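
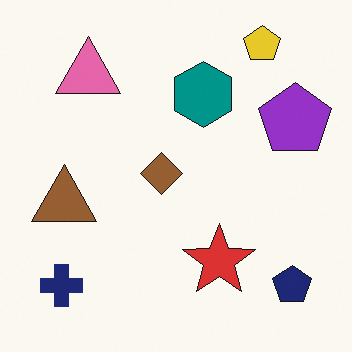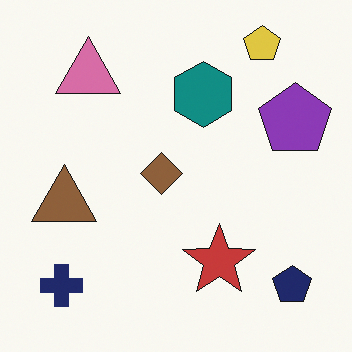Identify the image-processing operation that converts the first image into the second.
The image was slightly desaturated.

All colors are more muted and greyish — a global saturation change.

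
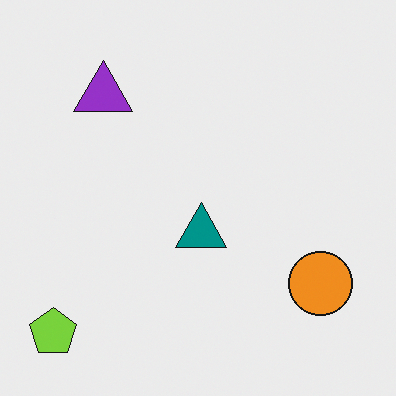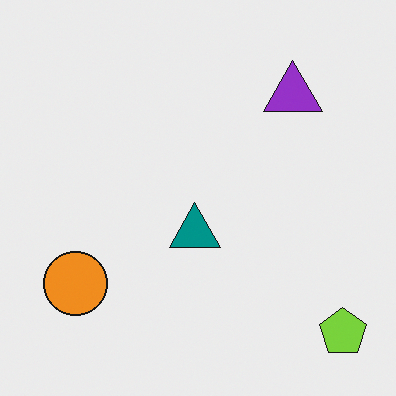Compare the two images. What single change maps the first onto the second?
This is the original image flipped horizontally (left ↔ right).

The lime pentagon is in the bottom-left of the first image and the bottom-right of the second — shapes on opposite sides of the vertical midline have swapped in a mirror flip.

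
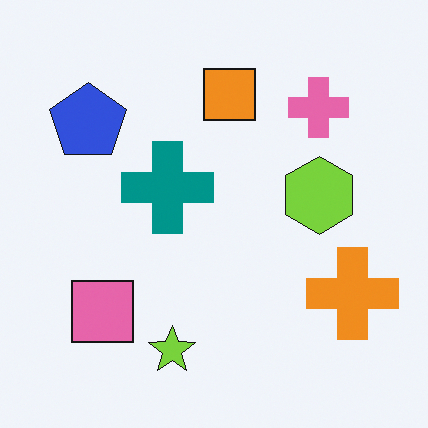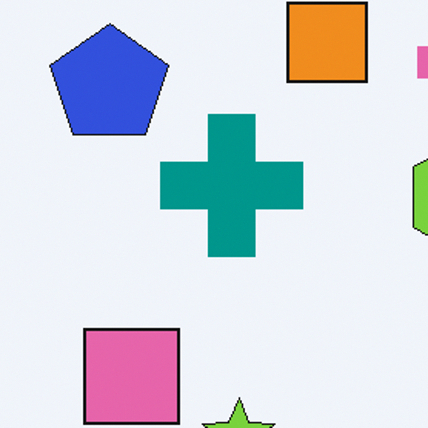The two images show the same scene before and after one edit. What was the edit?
The second image is the first cropped to a modestly smaller region and rescaled.

The visible shapes are larger and the field of view is narrower; shapes near the original edges may be partly or wholly outside the frame — a crop-and-rescale.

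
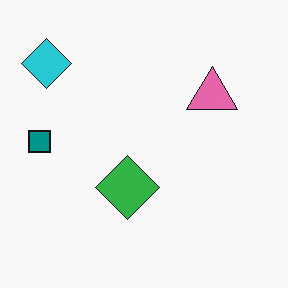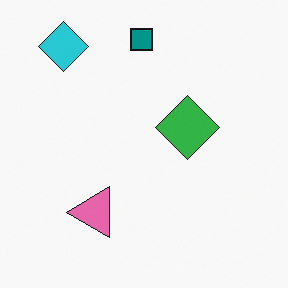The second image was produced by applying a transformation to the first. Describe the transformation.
The transformation is: transposed (reflected across the top-left ↔ bottom-right diagonal).

Shapes have swapped their row and column positions — what was in the top-right is now in the bottom-left — a diagonal reflection.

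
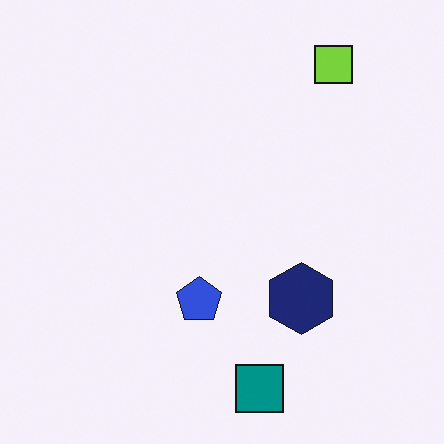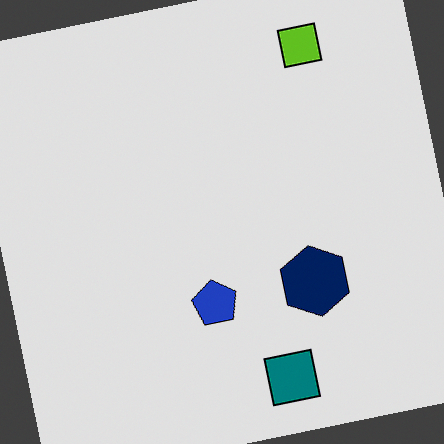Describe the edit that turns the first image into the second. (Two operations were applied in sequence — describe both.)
The transformation is: rotated counter-clockwise by a small amount, then posterized to a reduced palette.

Every shape is tilted by the same angle and the image corners show triangular fill wedges — a whole-image rotation by a non-right angle. Each flat color has snapped to a coarser quantized level — most visibly, the near-white background has dropped to a flat grey.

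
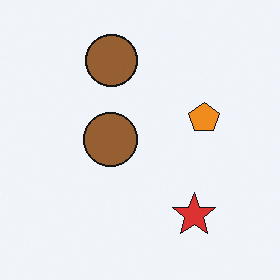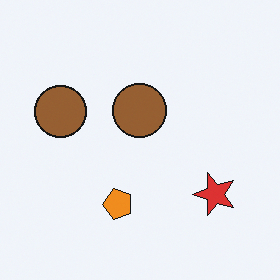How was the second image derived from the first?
This is the original image transposed (reflected across the top-left ↔ bottom-right diagonal).

Shapes have swapped their row and column positions — what was in the top-right is now in the bottom-left — a diagonal reflection.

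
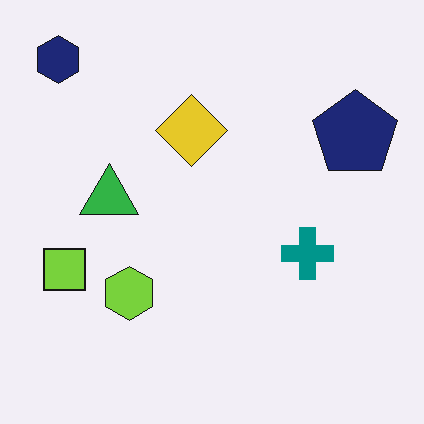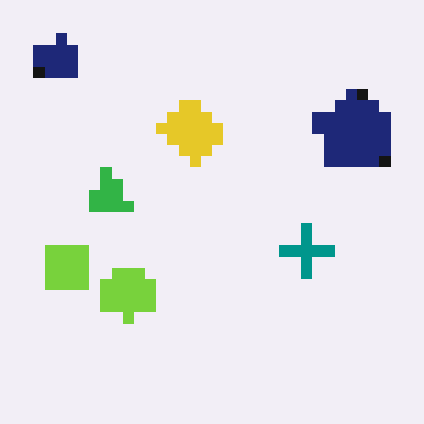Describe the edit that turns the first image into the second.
This is the original image heavily pixelated into large blocks.

Shapes are reduced to large square blocks; fine edges and outlines are lost — a downscale-then-upscale (mosaic) effect.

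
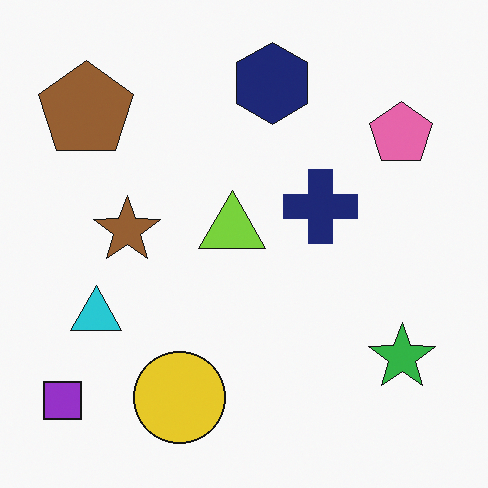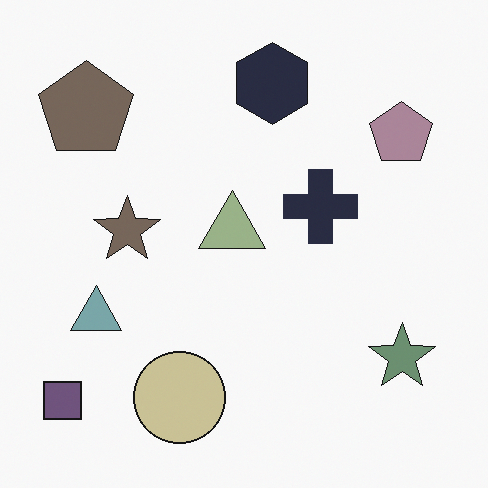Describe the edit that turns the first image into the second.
The second image is the first made much more muted (saturation change).

All colors are more muted and greyish — a global saturation change.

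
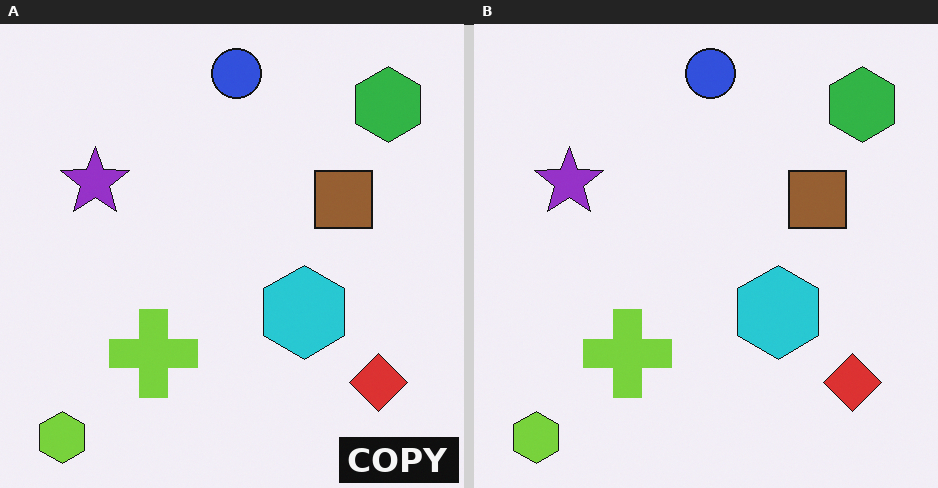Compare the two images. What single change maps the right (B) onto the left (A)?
The left (A) image is the right (B) watermarked with the text "COPY" in the lower-right corner.

A dark label reading "COPY" appears in the lower-right corner.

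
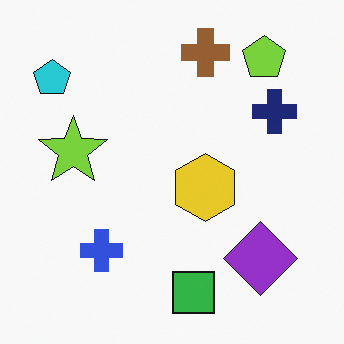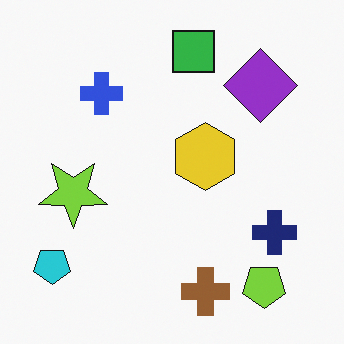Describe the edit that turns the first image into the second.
The second image is the first flipped vertically (top ↔ bottom).

The brown cross is in the top of the first image and the bottom of the second — shapes on opposite sides of the horizontal midline have swapped in a mirror flip.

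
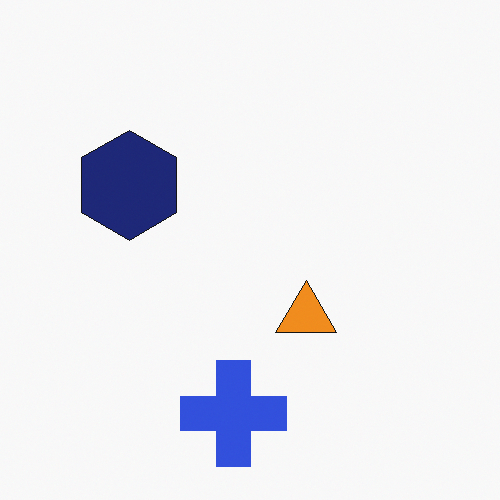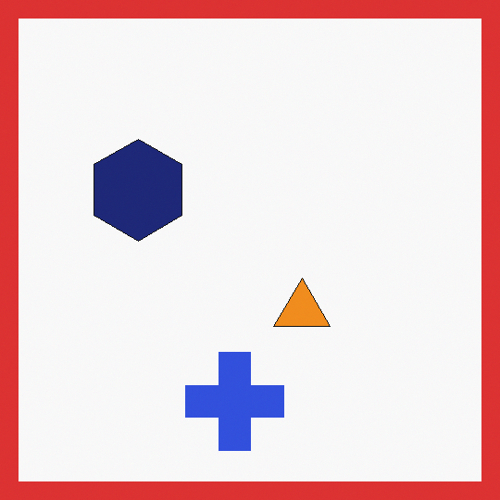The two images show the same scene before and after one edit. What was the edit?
Framed with a red border.

A solid red frame runs around the edge of the second image, with the content slightly shrunk inside it.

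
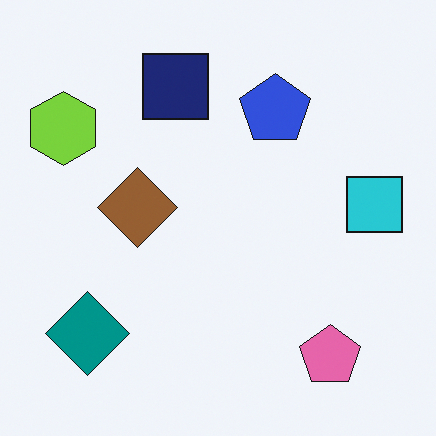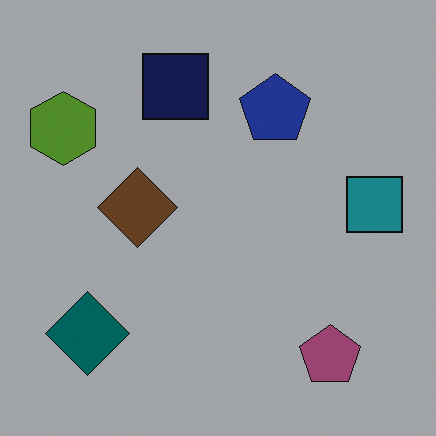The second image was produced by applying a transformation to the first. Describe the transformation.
The transformation is: substantially darkened.

Every pixel — background and shapes alike — is uniformly darkened.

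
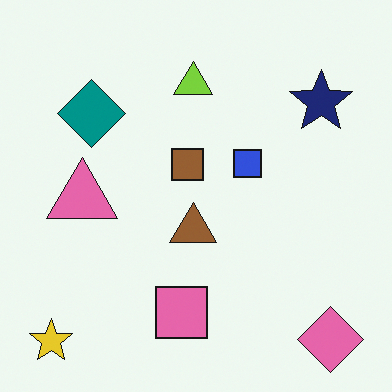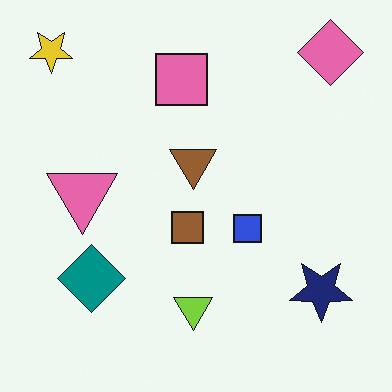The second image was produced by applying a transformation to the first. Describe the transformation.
Flipped vertically (top ↔ bottom).

The yellow star is in the bottom-left of the first image and the top-left of the second — shapes on opposite sides of the horizontal midline have swapped in a mirror flip.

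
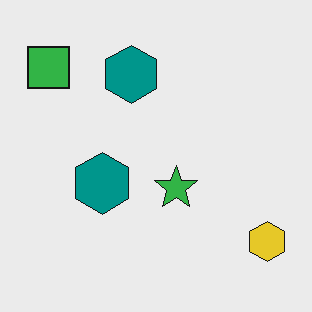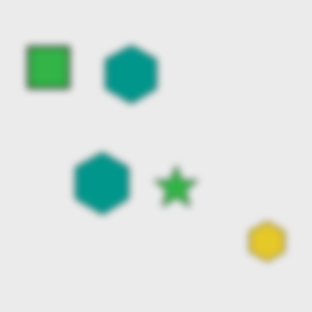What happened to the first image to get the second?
The transformation is: moderately blurred.

Shape edges and outlines are uniformly softened across the whole image.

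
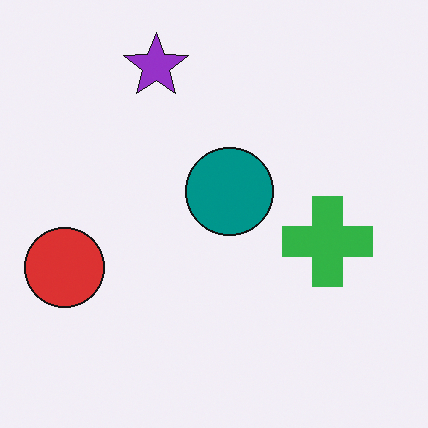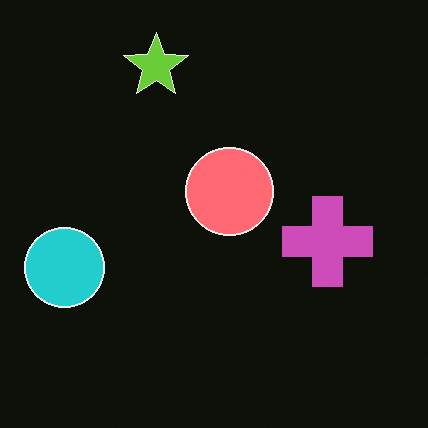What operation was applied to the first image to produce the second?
The transformation is: color-inverted (negative).

The light background has become dark and every shape's color is its complement — a photographic negative.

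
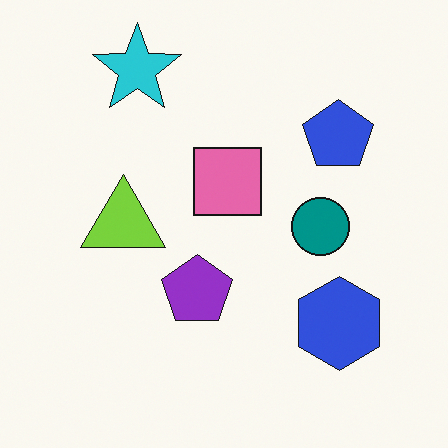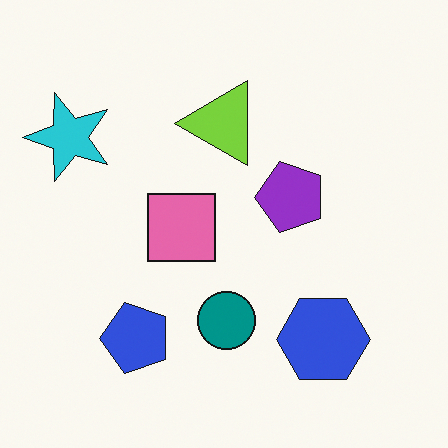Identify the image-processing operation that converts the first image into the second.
The transformation is: transposed (reflected across the top-left ↔ bottom-right diagonal).

Shapes have swapped their row and column positions — what was in the top-right is now in the bottom-left — a diagonal reflection.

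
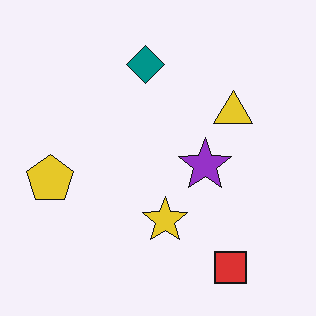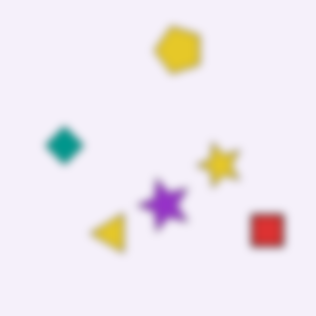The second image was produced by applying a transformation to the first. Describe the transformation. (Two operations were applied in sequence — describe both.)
It was transposed (reflected across the top-left ↔ bottom-right diagonal), then noticeably gaussian-blurred.

Shapes have swapped their row and column positions — what was in the top-right is now in the bottom-left — a diagonal reflection. Shape edges and outlines are uniformly softened across the whole image.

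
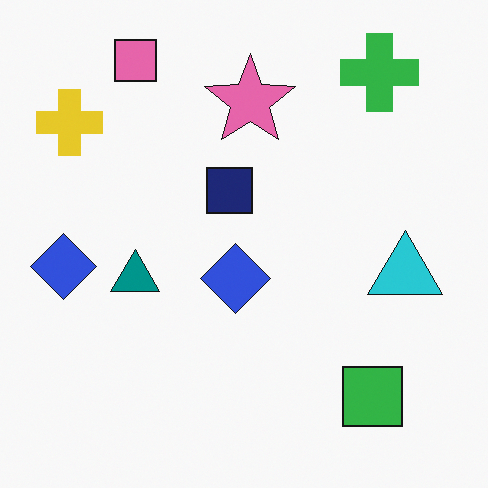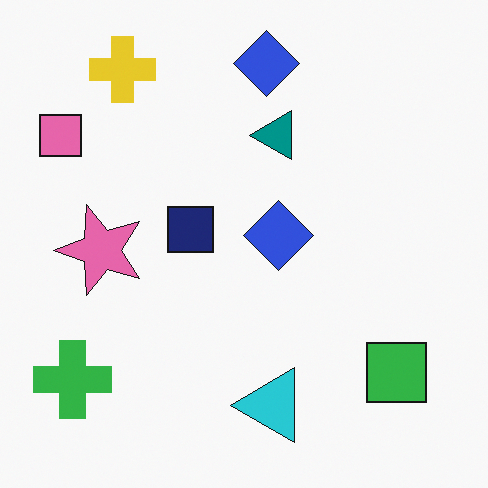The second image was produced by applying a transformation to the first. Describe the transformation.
Transposed (reflected across the top-left ↔ bottom-right diagonal).

Shapes have swapped their row and column positions — what was in the top-right is now in the bottom-left — a diagonal reflection.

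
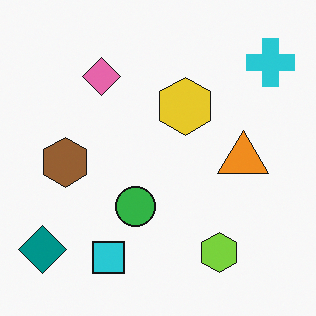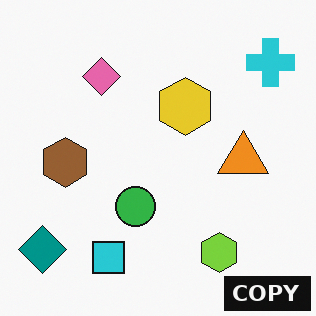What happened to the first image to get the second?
This is the original image watermarked with the text "COPY" in the lower-right corner.

A dark label reading "COPY" appears in the lower-right corner.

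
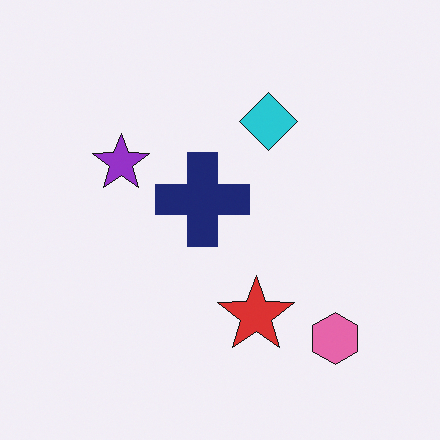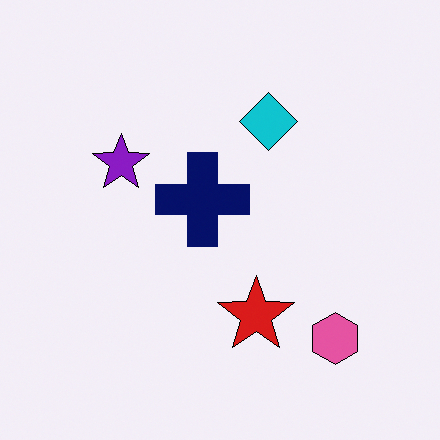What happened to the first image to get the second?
The transformation is: given slightly increased contrast.

Tones are pushed away from mid-grey across the whole image — a global contrast change.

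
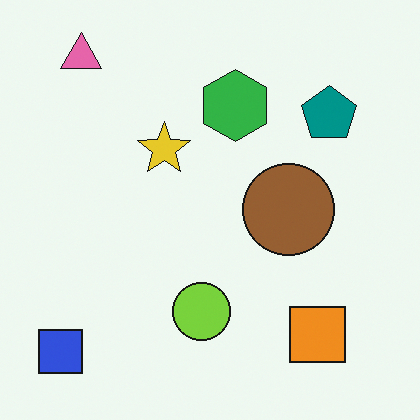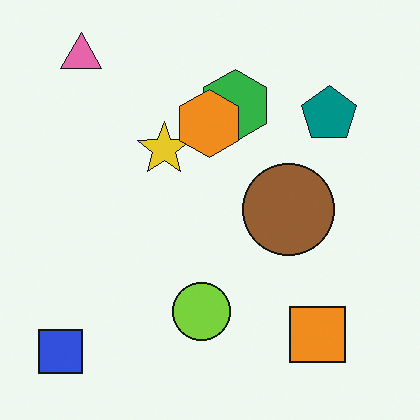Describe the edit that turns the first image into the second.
Overlaid with an additional orange hexagon.

An orange hexagon appears in the second image that is absent from the first.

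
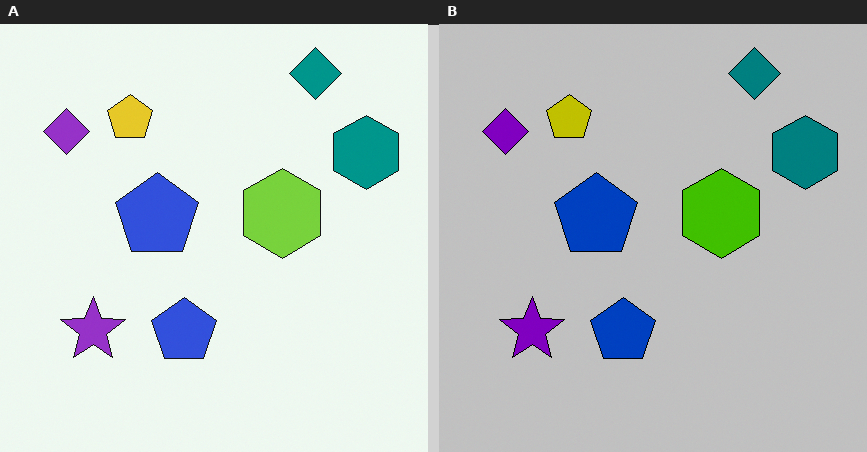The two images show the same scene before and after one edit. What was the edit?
The right (B) image is the left (A) aggressively posterized.

Each flat color has snapped to a coarser quantized level — most visibly, the near-white background has dropped to a flat grey.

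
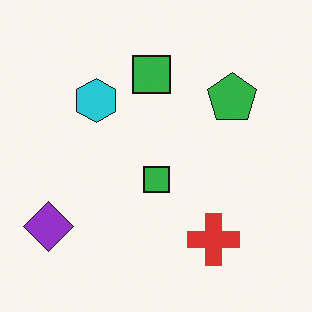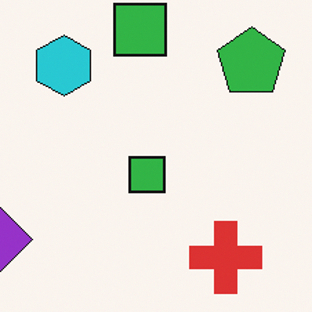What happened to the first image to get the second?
The second image is the first cropped slightly and scaled back up.

The visible shapes are larger and the field of view is narrower; shapes near the original edges may be partly or wholly outside the frame — a crop-and-rescale.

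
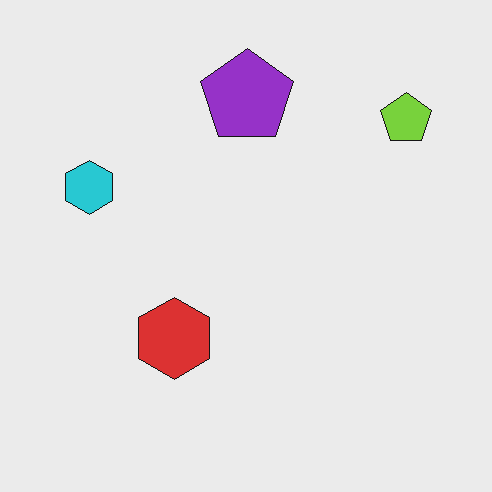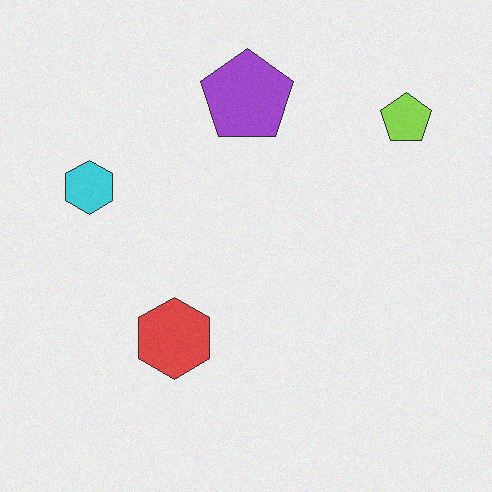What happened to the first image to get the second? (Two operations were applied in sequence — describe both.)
The transformation is: given slightly reduced contrast, then degraded with light additive noise.

Tones are pushed toward mid-grey across the whole image — a global contrast change. Random speckle covers the whole image, including the flat background.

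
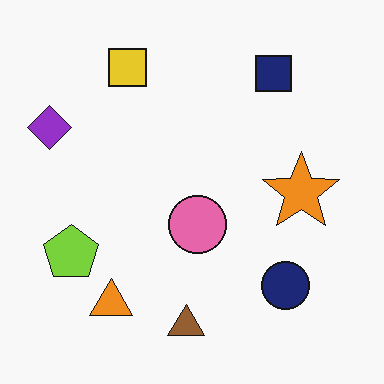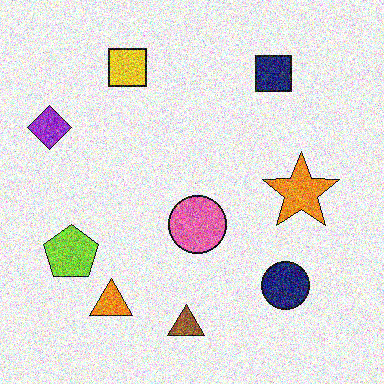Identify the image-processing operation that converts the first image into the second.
This is the original image degraded with heavy additive noise.

Random speckle covers the whole image, including the flat background.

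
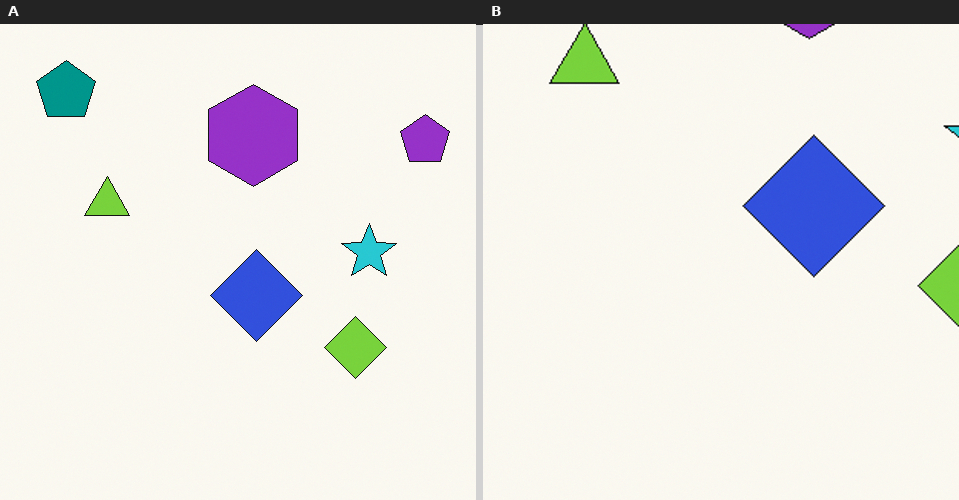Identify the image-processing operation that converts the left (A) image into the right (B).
The right (B) image is the left (A) cropped to a modestly smaller region and rescaled.

The visible shapes are larger and the field of view is narrower; shapes near the original edges may be partly or wholly outside the frame — a crop-and-rescale.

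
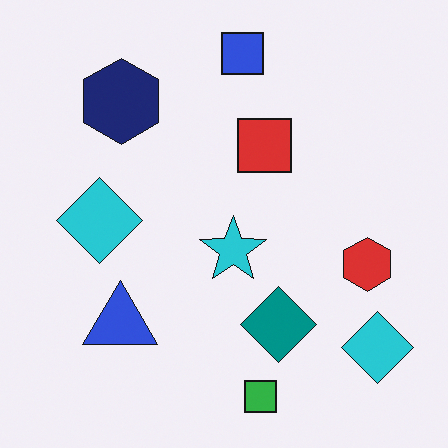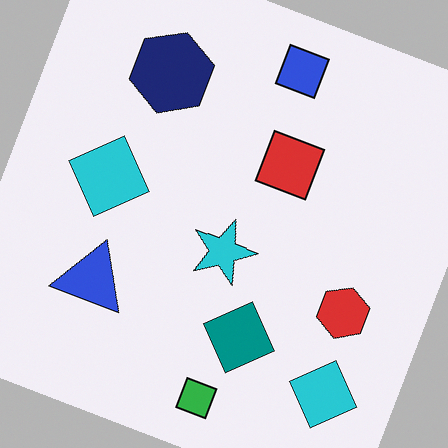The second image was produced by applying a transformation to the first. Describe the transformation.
Rotated clockwise by a moderate amount.

Every shape is tilted by the same angle and the image corners show triangular fill wedges — a whole-image rotation by a non-right angle.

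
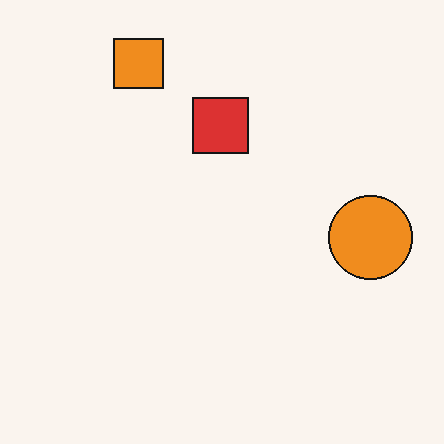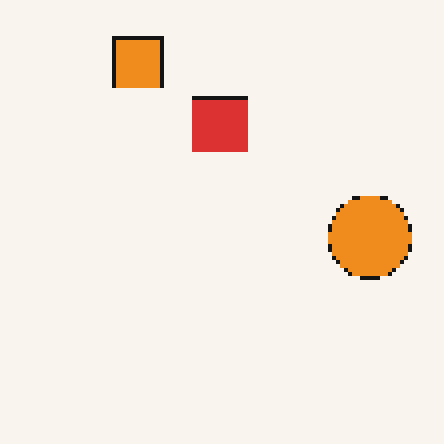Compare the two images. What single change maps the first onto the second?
This is the original image mildly pixelated.

Shapes are reduced to large square blocks; fine edges and outlines are lost — a downscale-then-upscale (mosaic) effect.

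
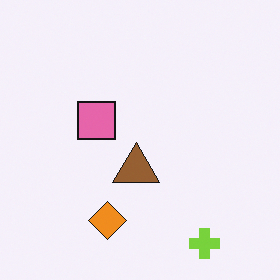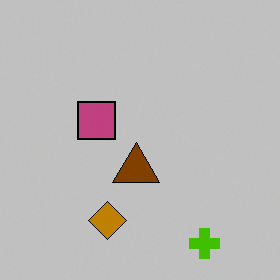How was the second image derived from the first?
The second image is the first aggressively posterized.

Each flat color has snapped to a coarser quantized level — most visibly, the near-white background has dropped to a flat grey.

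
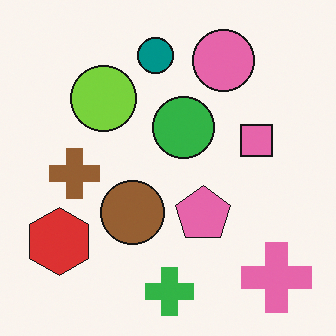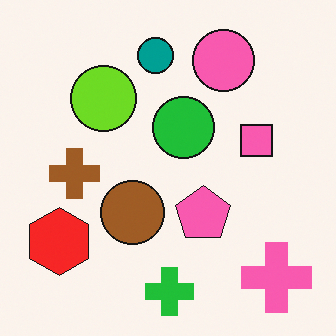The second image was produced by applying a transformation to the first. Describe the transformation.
The transformation is: slightly oversaturated.

All colors are more vivid — a global saturation change.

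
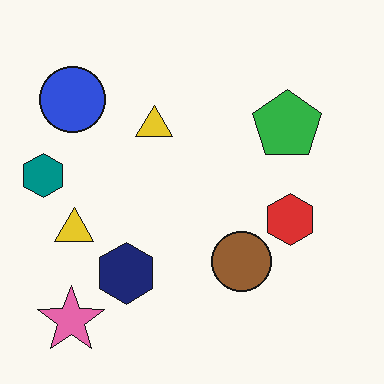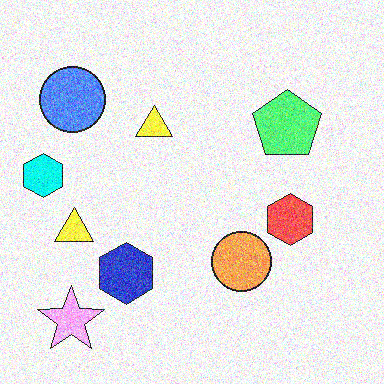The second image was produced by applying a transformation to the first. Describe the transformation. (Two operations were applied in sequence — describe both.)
The transformation is: brightened a lot, then degraded with strong gaussian noise.

Every pixel — background and shapes alike — is uniformly brightened. Random speckle covers the whole image, including the flat background.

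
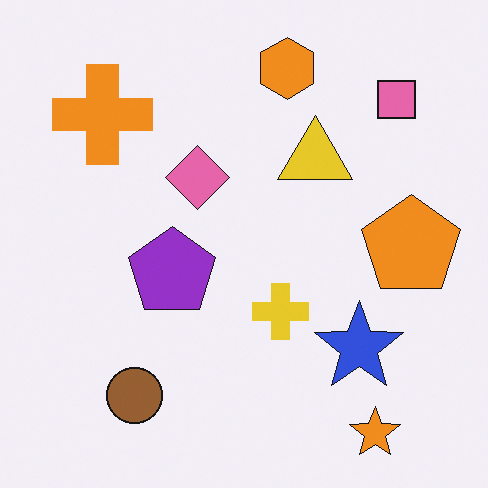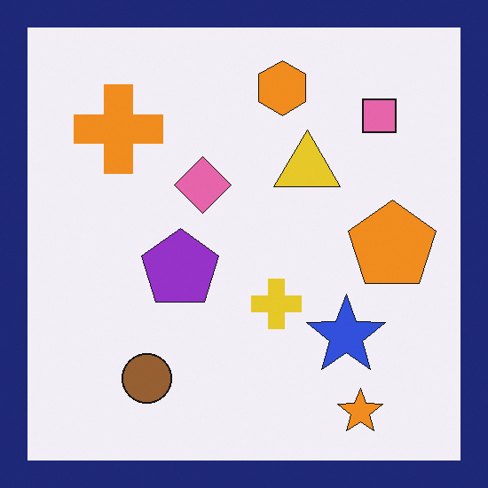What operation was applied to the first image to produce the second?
This is the original image framed with a navy border.

A solid navy frame runs around the edge of the second image, with the content slightly shrunk inside it.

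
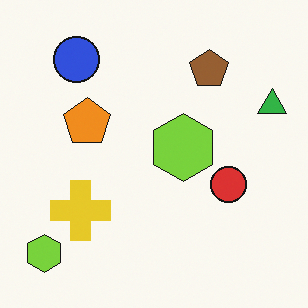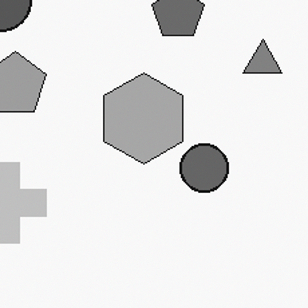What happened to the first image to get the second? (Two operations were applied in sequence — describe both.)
Cropped slightly and scaled back up, then converted to grayscale.

The visible shapes are larger and the field of view is narrower; shapes near the original edges may be partly or wholly outside the frame — a crop-and-rescale. All color is removed — every shape is now a shade of grey.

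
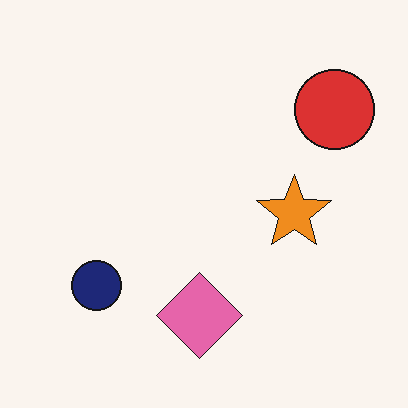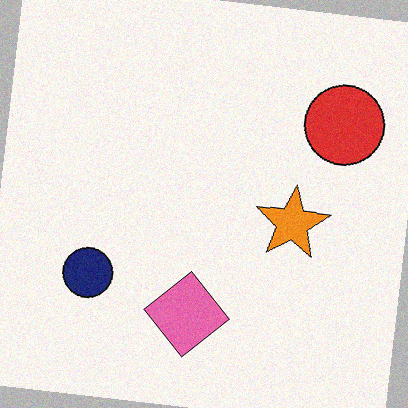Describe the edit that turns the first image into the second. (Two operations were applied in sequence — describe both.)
The transformation is: rotated clockwise by a small amount, then degraded with a light layer of grain.

Every shape is tilted by the same angle and the image corners show triangular fill wedges — a whole-image rotation by a non-right angle. Random speckle covers the whole image, including the flat background.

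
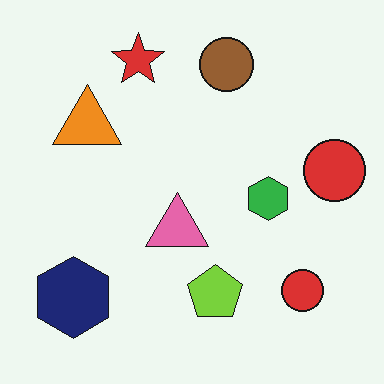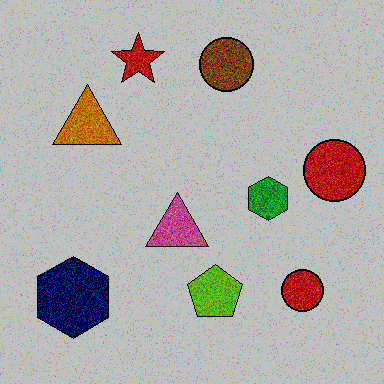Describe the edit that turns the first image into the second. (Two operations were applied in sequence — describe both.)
The second image is the first degraded with heavy additive noise, then heavily posterized to just a handful of flat colors.

Random speckle covers the whole image, including the flat background. Each flat color has snapped to a coarser quantized level — most visibly, the near-white background has dropped to a flat grey.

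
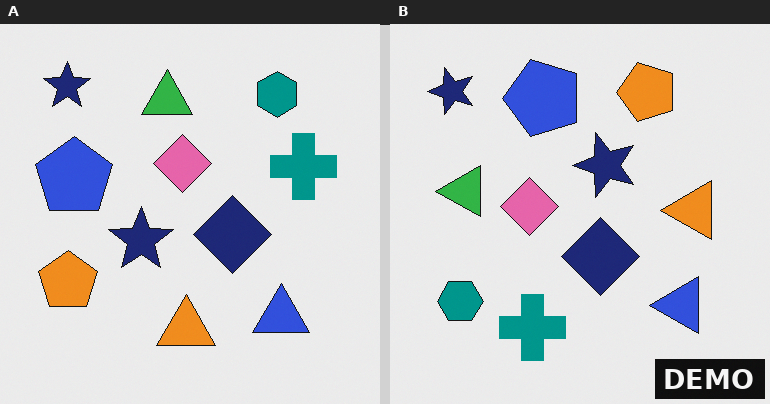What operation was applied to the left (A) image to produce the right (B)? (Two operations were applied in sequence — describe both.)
The right (B) image is the left (A) transposed (reflected across the top-left ↔ bottom-right diagonal), then watermarked with the text "DEMO" in the lower-right corner.

Shapes have swapped their row and column positions — what was in the top-right is now in the bottom-left — a diagonal reflection. A dark label reading "DEMO" appears in the lower-right corner.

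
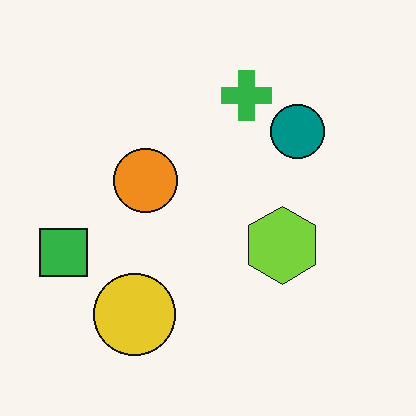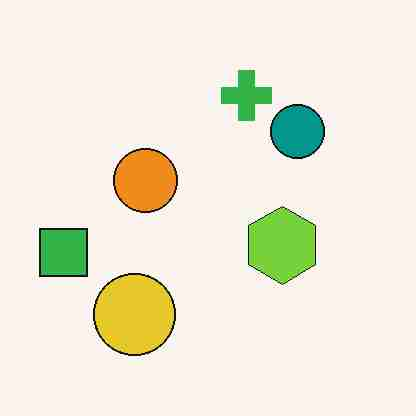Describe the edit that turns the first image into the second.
The image was degraded with heavy JPEG compression.

Blocky 8×8 compression artifacts appear around shape edges and the flat background shows ringing — characteristic JPEG degradation.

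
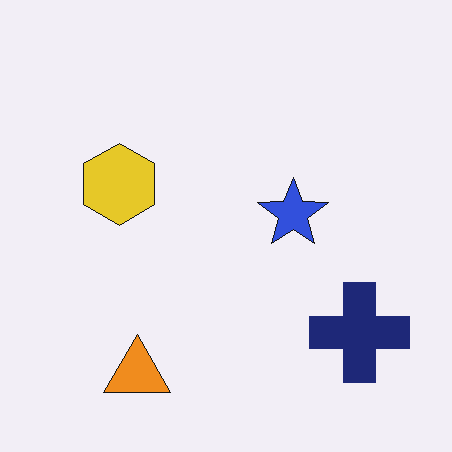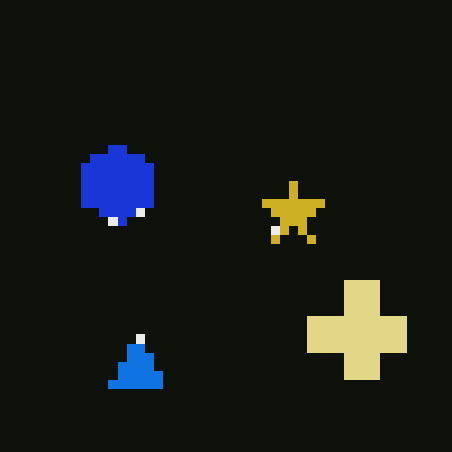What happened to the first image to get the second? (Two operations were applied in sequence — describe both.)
It was color-inverted (negative), then heavily pixelated into large blocks.

The light background has become dark and every shape's color is its complement — a photographic negative. Shapes are reduced to large square blocks; fine edges and outlines are lost — a downscale-then-upscale (mosaic) effect.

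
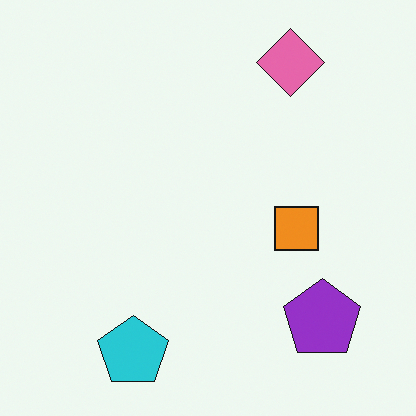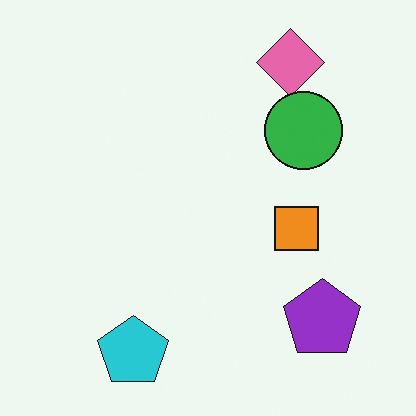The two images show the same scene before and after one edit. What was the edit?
The image was overlaid with an additional green circle.

A green circle appears in the second image that is absent from the first.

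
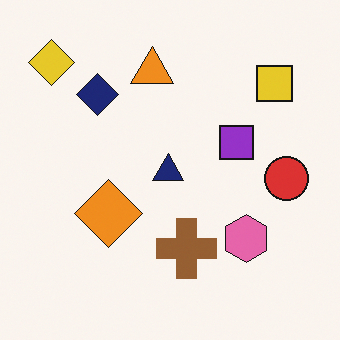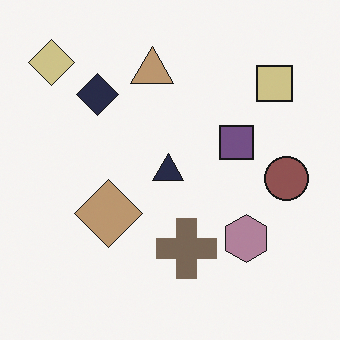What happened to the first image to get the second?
This is the original image made much more muted (saturation change).

All colors are more muted and greyish — a global saturation change.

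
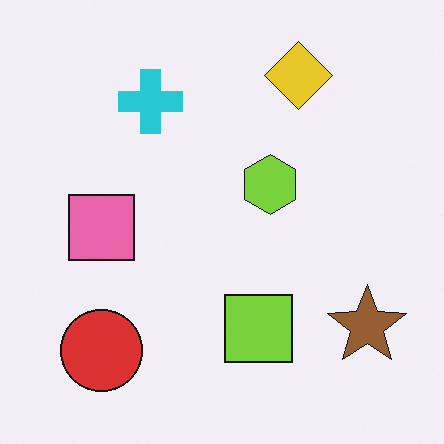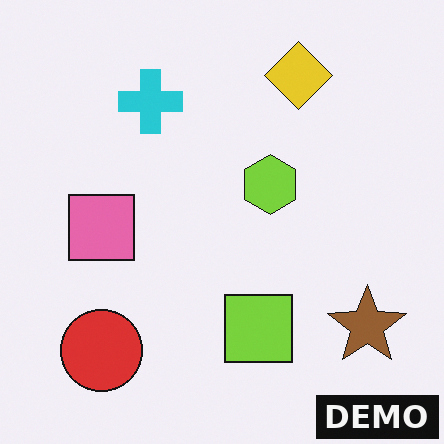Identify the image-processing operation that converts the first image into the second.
The image was watermarked with the text "DEMO" in the lower-right corner.

A dark label reading "DEMO" appears in the lower-right corner.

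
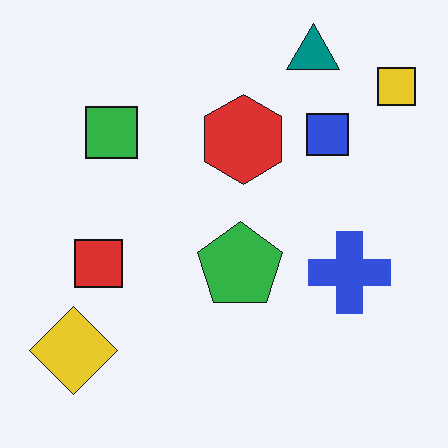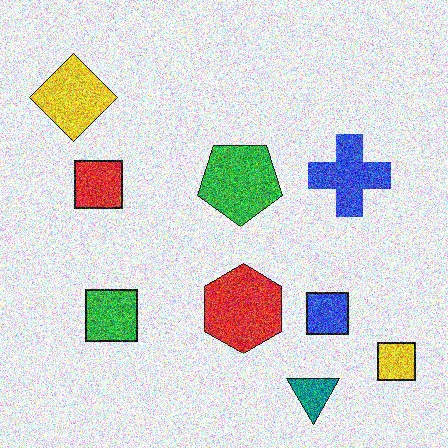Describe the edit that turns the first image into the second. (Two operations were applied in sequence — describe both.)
The image was flipped vertically (top ↔ bottom), then degraded with heavy additive noise.

The teal triangle is in the top-right of the first image and the bottom-right of the second — shapes on opposite sides of the horizontal midline have swapped in a mirror flip. Random speckle covers the whole image, including the flat background.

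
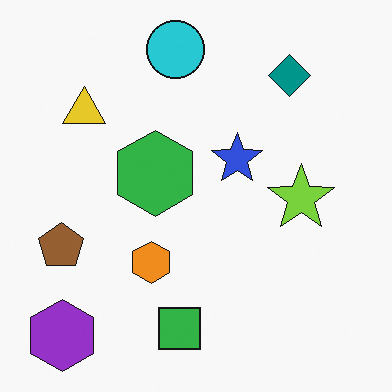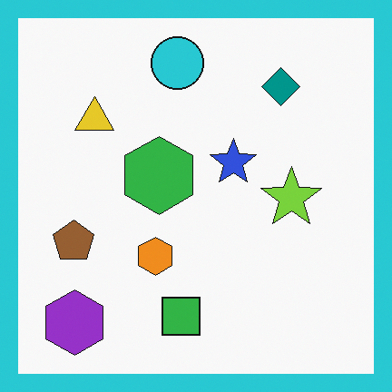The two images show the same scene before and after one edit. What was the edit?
The image was framed with a cyan border.

A solid cyan frame runs around the edge of the second image, with the content slightly shrunk inside it.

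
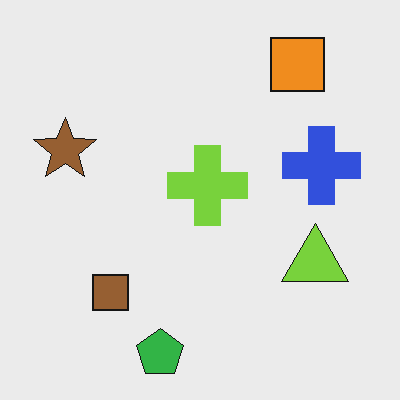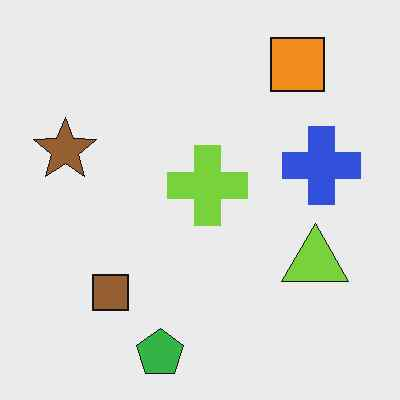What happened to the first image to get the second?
The image was given moderate JPEG compression.

Blocky 8×8 compression artifacts appear around shape edges and the flat background shows ringing — characteristic JPEG degradation.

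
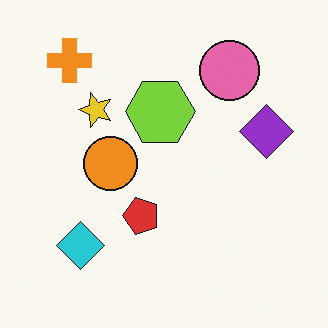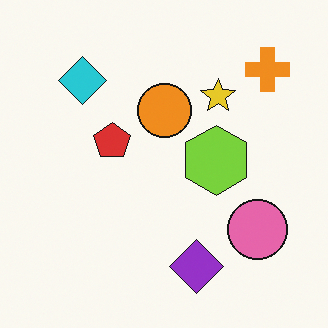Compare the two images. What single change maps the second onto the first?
The image was rotated 90° counter-clockwise.

The orange cross sits in the top-right of the second image and the top-left of the first — consistent with a whole-image 90° counter-clockwise rotation.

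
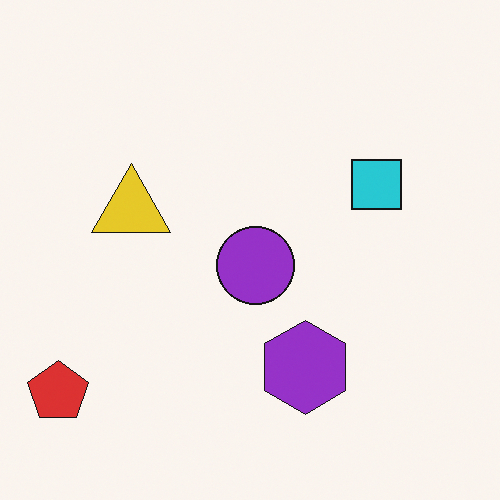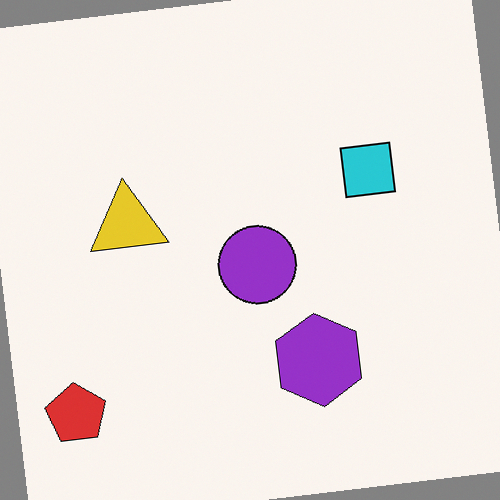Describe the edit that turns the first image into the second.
The second image is the first rotated counter-clockwise by a small amount.

Every shape is tilted by the same angle and the image corners show triangular fill wedges — a whole-image rotation by a non-right angle.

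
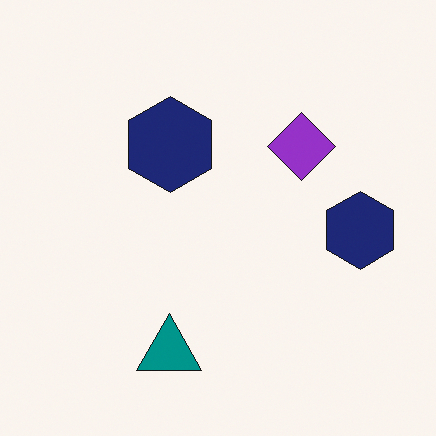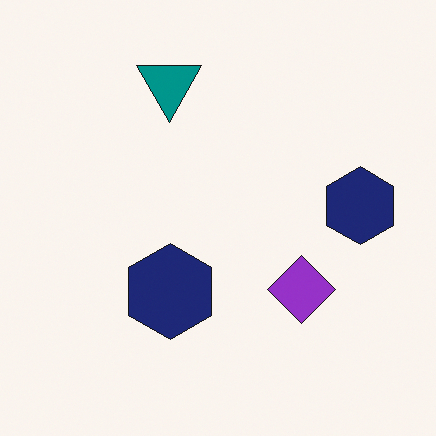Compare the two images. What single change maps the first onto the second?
The image was flipped vertically (top ↔ bottom).

The teal triangle is in the bottom of the first image and the top of the second — shapes on opposite sides of the horizontal midline have swapped in a mirror flip.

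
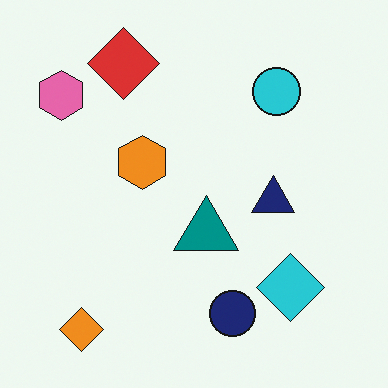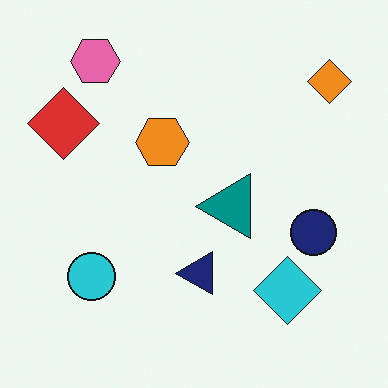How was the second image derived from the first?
It was transposed (reflected across the top-left ↔ bottom-right diagonal).

Shapes have swapped their row and column positions — what was in the top-right is now in the bottom-left — a diagonal reflection.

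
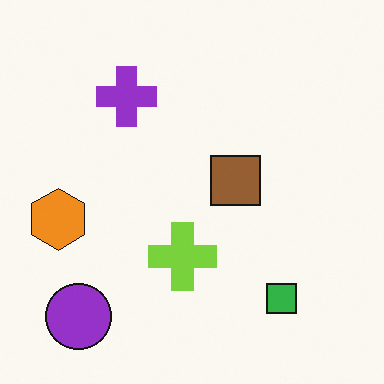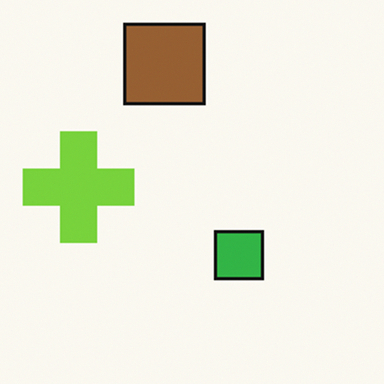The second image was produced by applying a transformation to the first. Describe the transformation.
Cropped to a noticeably smaller region and rescaled.

The visible shapes are larger and the field of view is narrower; shapes near the original edges may be partly or wholly outside the frame — a crop-and-rescale.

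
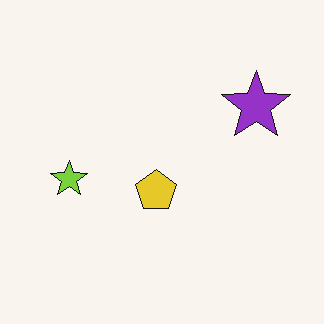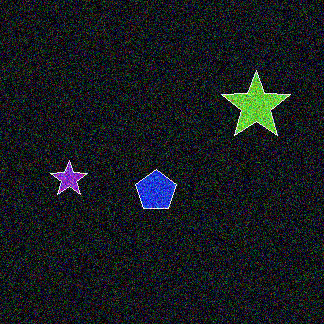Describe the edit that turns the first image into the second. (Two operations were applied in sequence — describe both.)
Color-inverted (negative), then degraded with strong gaussian noise.

The light background has become dark and every shape's color is its complement — a photographic negative. Random speckle covers the whole image, including the flat background.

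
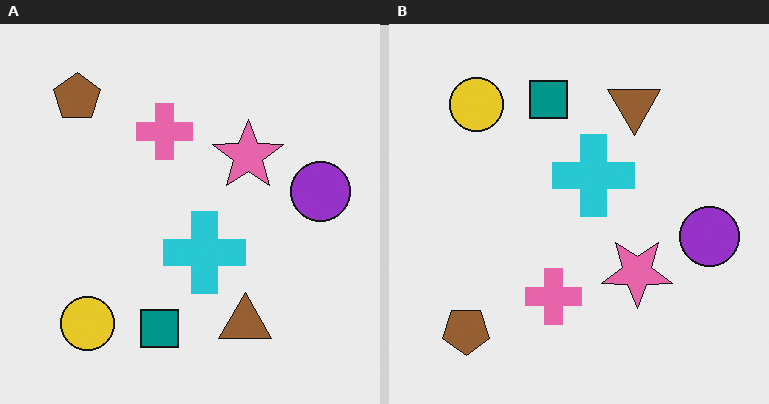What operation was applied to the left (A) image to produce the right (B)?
The image was flipped vertically (top ↔ bottom).

The brown pentagon is in the top-left of the left (A) image and the bottom-left of the right (B) — shapes on opposite sides of the horizontal midline have swapped in a mirror flip.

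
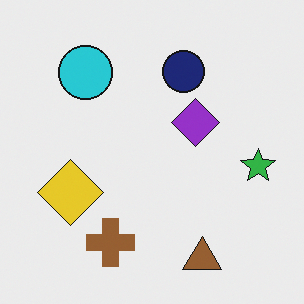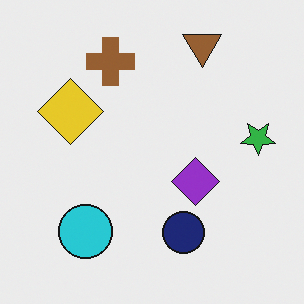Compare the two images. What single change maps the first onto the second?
It was flipped vertically (top ↔ bottom).

The brown triangle is in the bottom of the first image and the top of the second — shapes on opposite sides of the horizontal midline have swapped in a mirror flip.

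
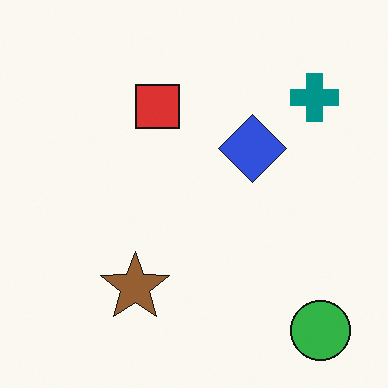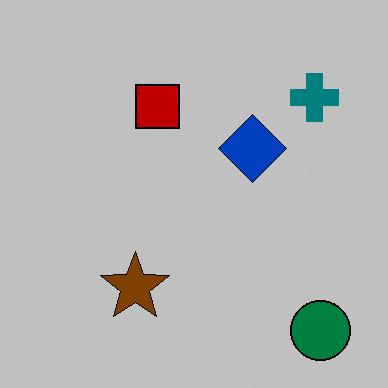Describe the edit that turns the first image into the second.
Aggressively posterized.

Each flat color has snapped to a coarser quantized level — most visibly, the near-white background has dropped to a flat grey.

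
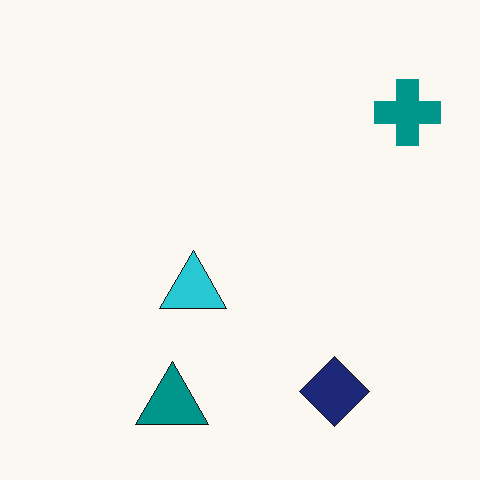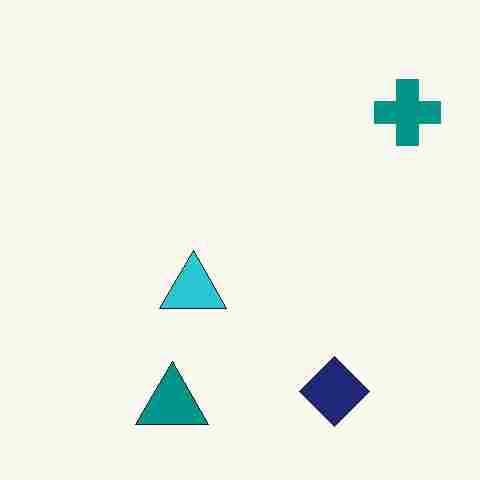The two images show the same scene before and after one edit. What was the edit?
The transformation is: heavily JPEG-compressed with obvious blocking artifacts.

Blocky 8×8 compression artifacts appear around shape edges and the flat background shows ringing — characteristic JPEG degradation.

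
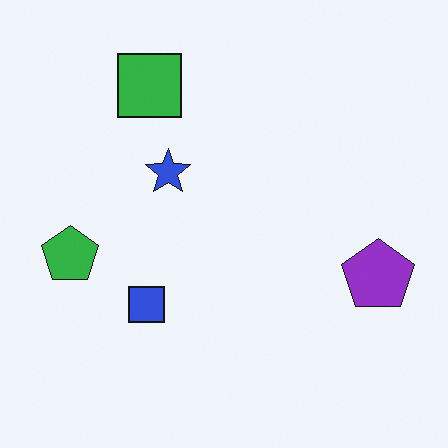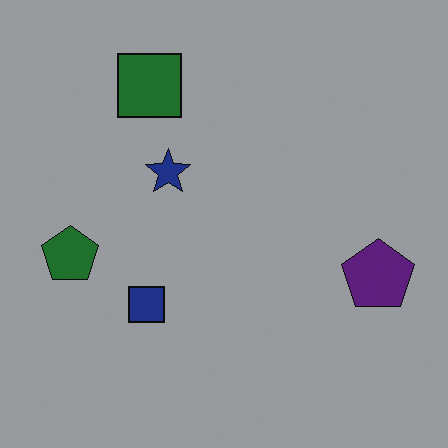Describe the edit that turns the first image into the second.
The transformation is: substantially darkened.

Every pixel — background and shapes alike — is uniformly darkened.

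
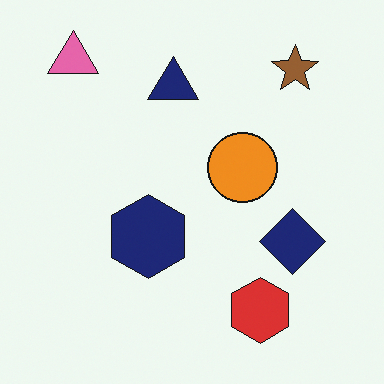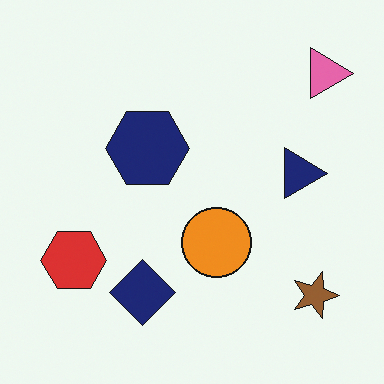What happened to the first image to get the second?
It was rotated 90° clockwise.

The pink triangle sits in the top-left of the first image and the top-right of the second — consistent with a whole-image 90° clockwise rotation.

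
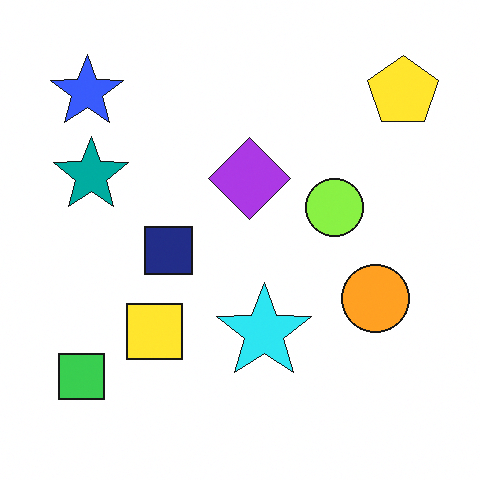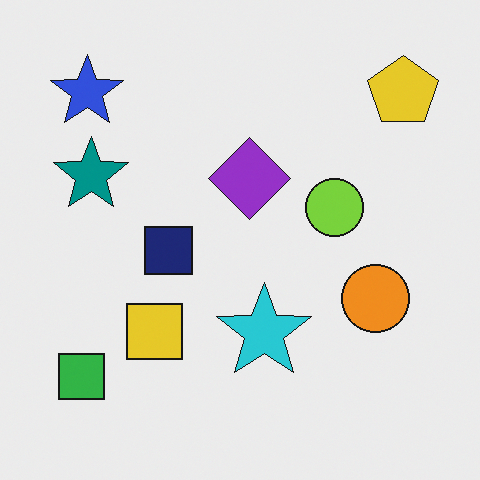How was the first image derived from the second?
This is the original image brightened a little.

Every pixel — background and shapes alike — is uniformly brightened.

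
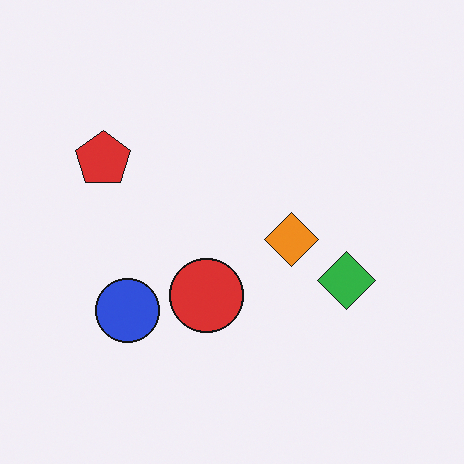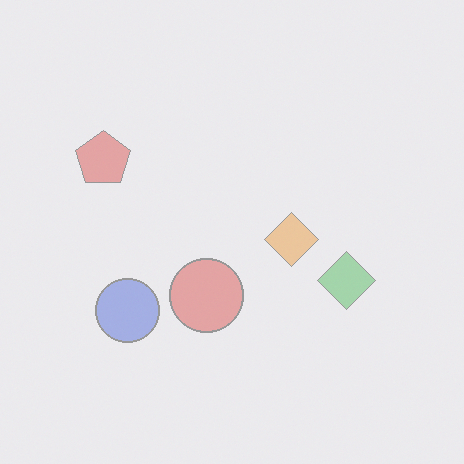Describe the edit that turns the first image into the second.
It was washed out (contrast reduced).

Tones are pushed toward mid-grey across the whole image — a global contrast change.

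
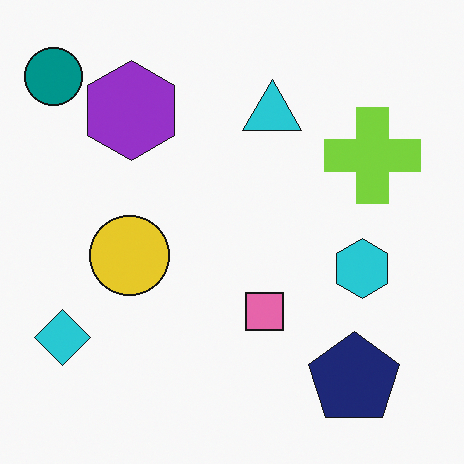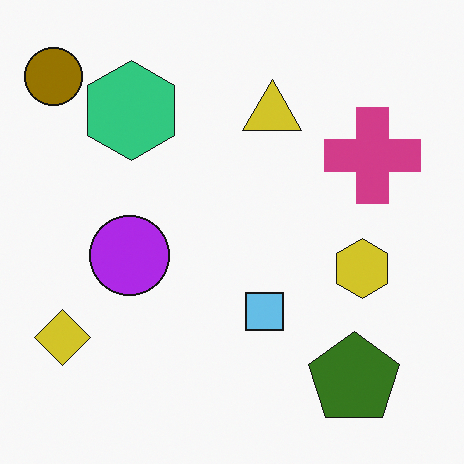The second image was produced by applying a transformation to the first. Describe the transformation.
The second image is the first hue-shifted through roughly half the color wheel.

Every shape's color has rotated by the same amount around the hue wheel — a uniform hue shift.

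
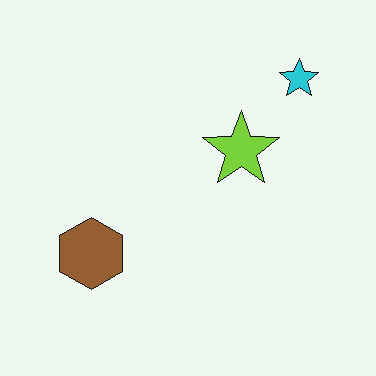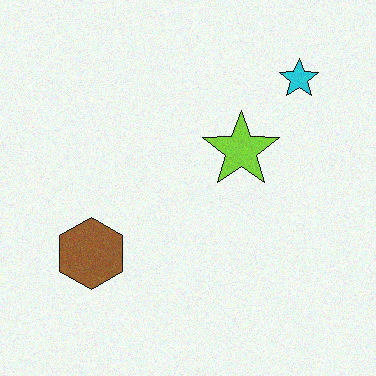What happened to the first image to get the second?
Degraded with light additive noise.

Random speckle covers the whole image, including the flat background.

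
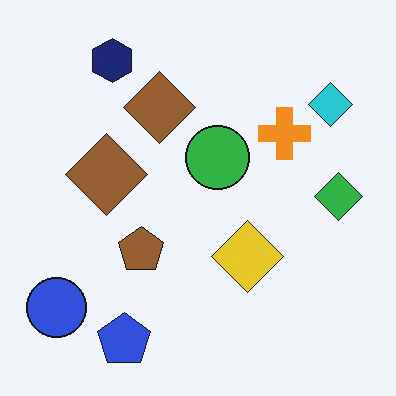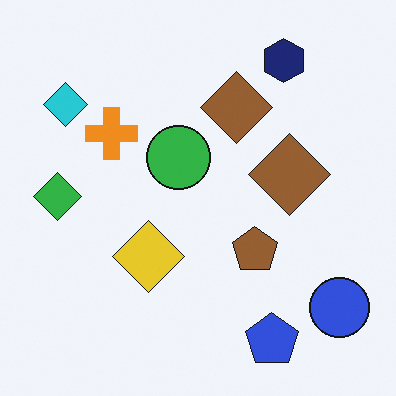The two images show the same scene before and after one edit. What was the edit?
The image was flipped horizontally (left ↔ right).

The blue circle is in the bottom-left of the first image and the bottom-right of the second — shapes on opposite sides of the vertical midline have swapped in a mirror flip.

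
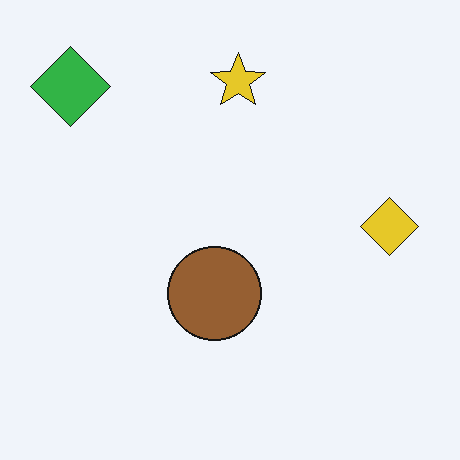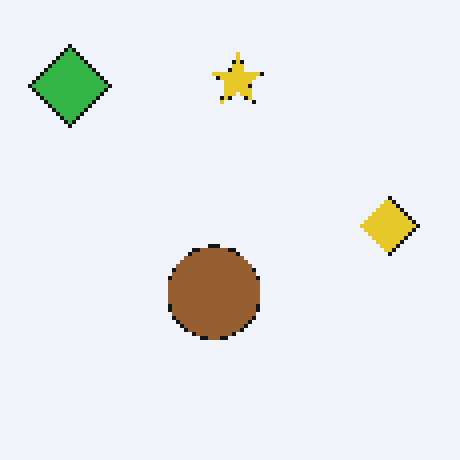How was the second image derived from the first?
The image was lightly pixelated (a mild mosaic effect).

Shapes are reduced to large square blocks; fine edges and outlines are lost — a downscale-then-upscale (mosaic) effect.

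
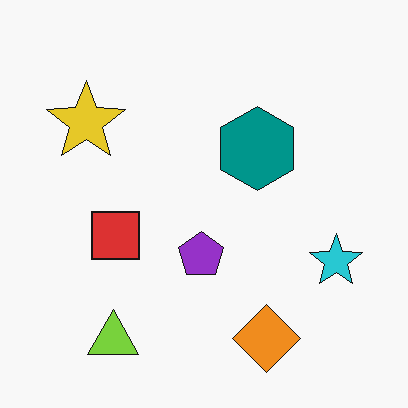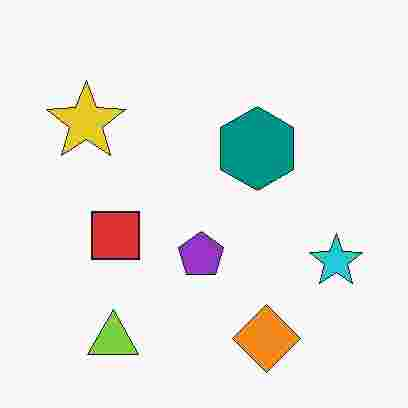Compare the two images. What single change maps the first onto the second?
The image was heavily JPEG-compressed with obvious blocking artifacts.

Blocky 8×8 compression artifacts appear around shape edges and the flat background shows ringing — characteristic JPEG degradation.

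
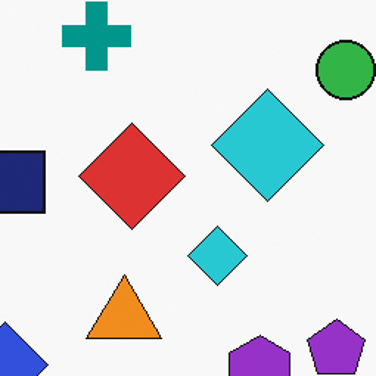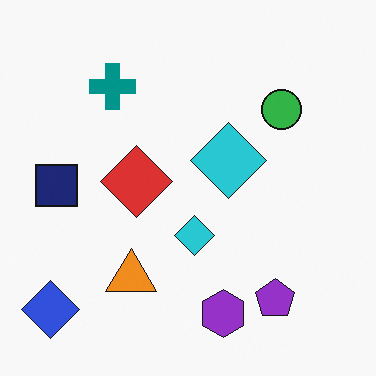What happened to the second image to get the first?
The first image is the second cropped slightly and scaled back up.

The visible shapes are larger and the field of view is narrower; shapes near the original edges may be partly or wholly outside the frame — a crop-and-rescale.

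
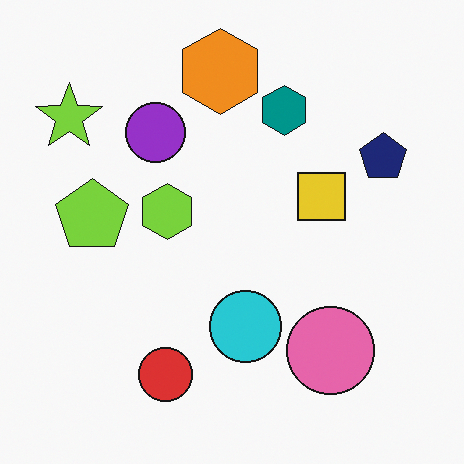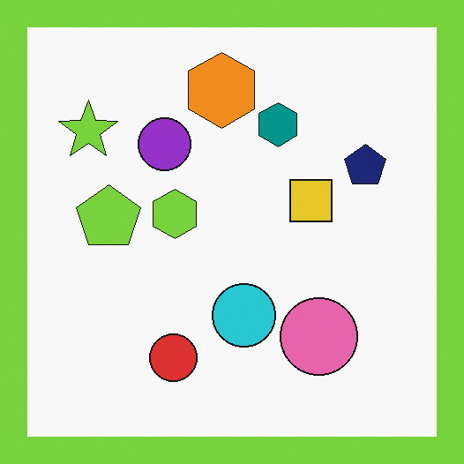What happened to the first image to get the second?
This is the original image framed with a lime border.

A solid lime frame runs around the edge of the second image, with the content slightly shrunk inside it.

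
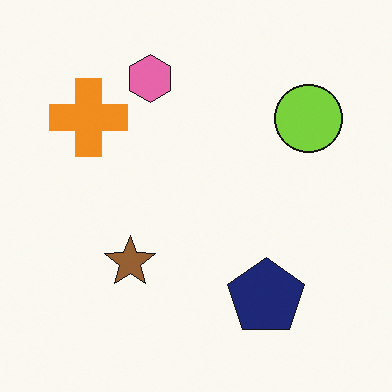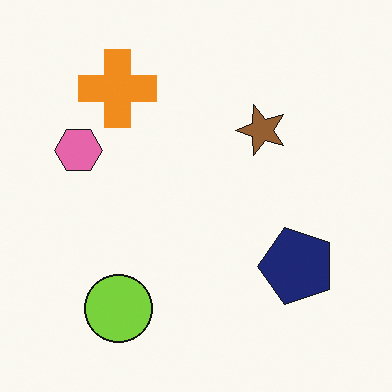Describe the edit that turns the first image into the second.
The transformation is: transposed (reflected across the top-left ↔ bottom-right diagonal).

Shapes have swapped their row and column positions — what was in the top-right is now in the bottom-left — a diagonal reflection.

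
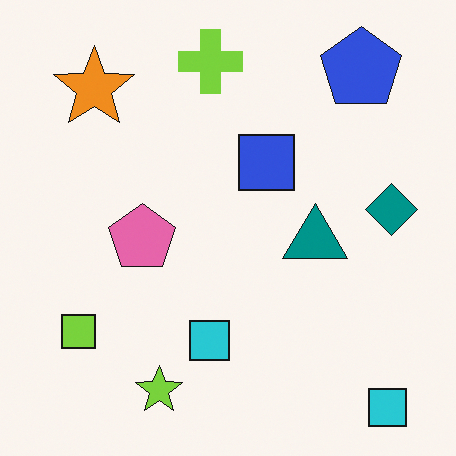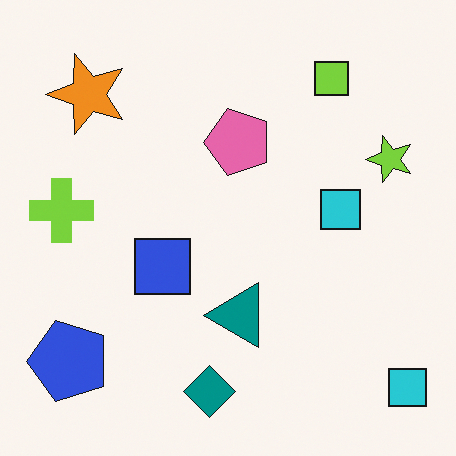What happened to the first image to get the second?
The transformation is: transposed (reflected across the top-left ↔ bottom-right diagonal).

Shapes have swapped their row and column positions — what was in the top-right is now in the bottom-left — a diagonal reflection.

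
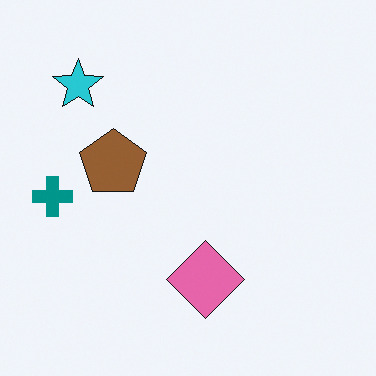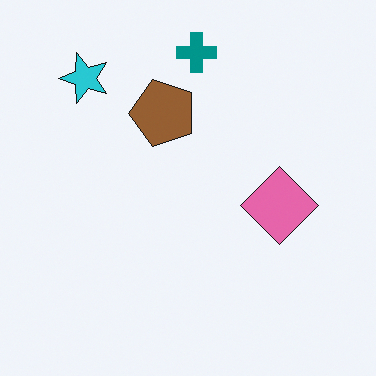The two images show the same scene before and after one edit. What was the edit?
The image was transposed (reflected across the top-left ↔ bottom-right diagonal).

Shapes have swapped their row and column positions — what was in the top-right is now in the bottom-left — a diagonal reflection.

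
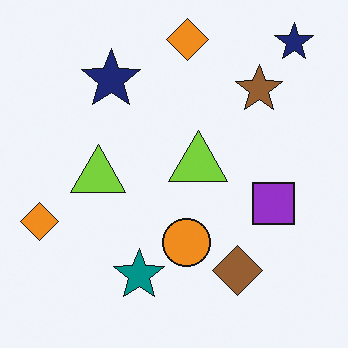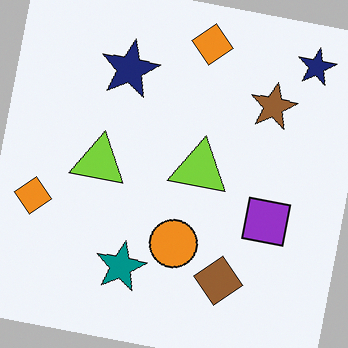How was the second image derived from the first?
The transformation is: rotated clockwise by a few degrees.

Every shape is tilted by the same angle and the image corners show triangular fill wedges — a whole-image rotation by a non-right angle.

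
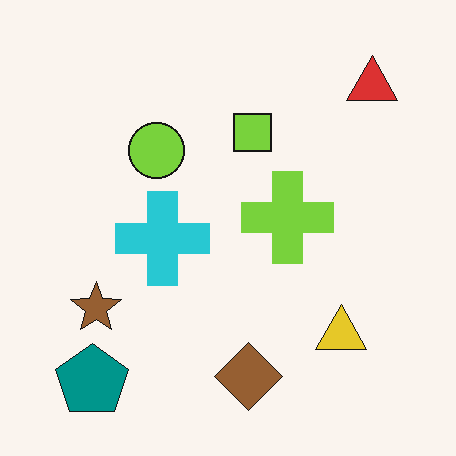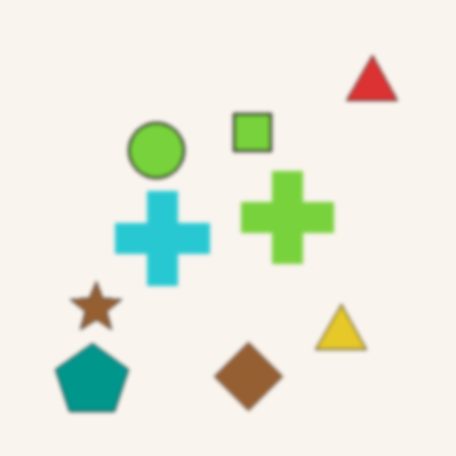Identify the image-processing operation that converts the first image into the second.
The image was given a subtle gaussian blur.

Shape edges and outlines are uniformly softened across the whole image.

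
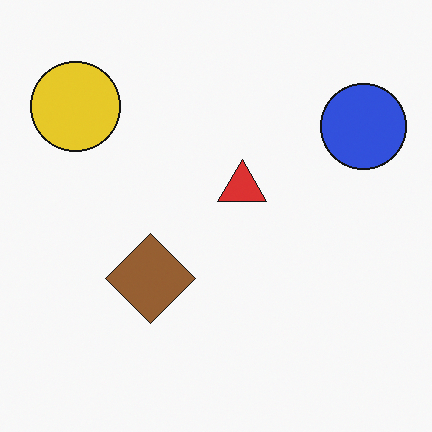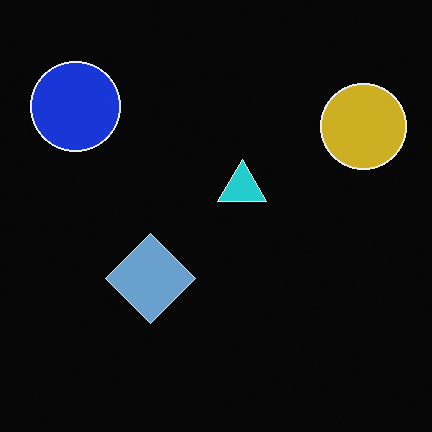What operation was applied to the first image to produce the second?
Color-inverted (negative).

The light background has become dark and every shape's color is its complement — a photographic negative.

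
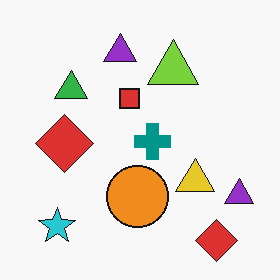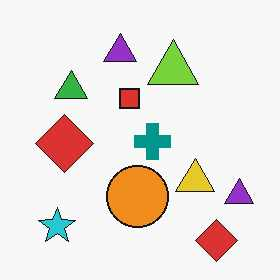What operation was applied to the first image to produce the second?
It was JPEG-compressed with visible artifacts.

Blocky 8×8 compression artifacts appear around shape edges and the flat background shows ringing — characteristic JPEG degradation.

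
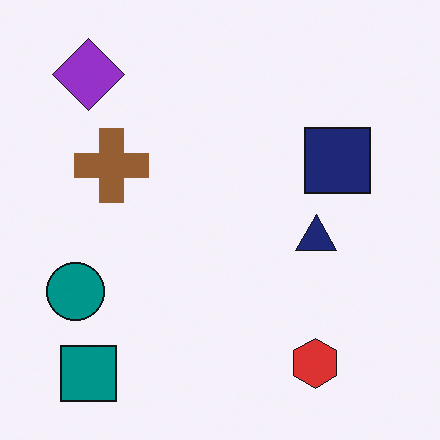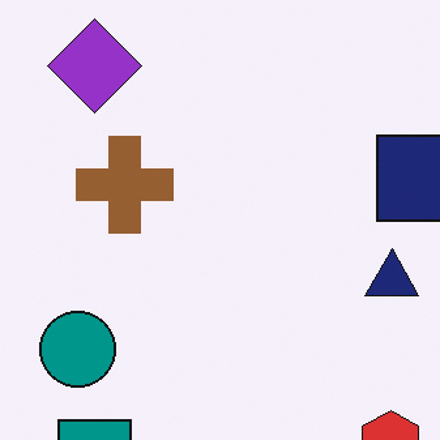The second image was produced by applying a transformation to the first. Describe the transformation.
The transformation is: cropped to a modestly smaller region and rescaled.

The visible shapes are larger and the field of view is narrower; shapes near the original edges may be partly or wholly outside the frame — a crop-and-rescale.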